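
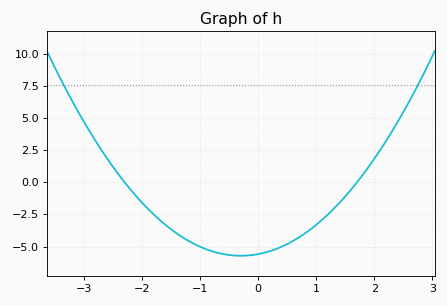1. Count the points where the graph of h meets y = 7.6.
2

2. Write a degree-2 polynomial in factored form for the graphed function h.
y = 1.43(x + 2.3)(x - 1.7)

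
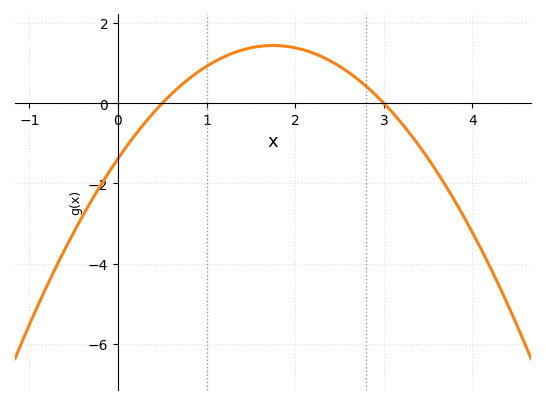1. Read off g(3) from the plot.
0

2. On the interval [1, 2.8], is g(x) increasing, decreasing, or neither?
neither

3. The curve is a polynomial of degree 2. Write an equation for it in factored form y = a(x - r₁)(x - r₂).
y = -0.92(x - 0.5)(x - 3)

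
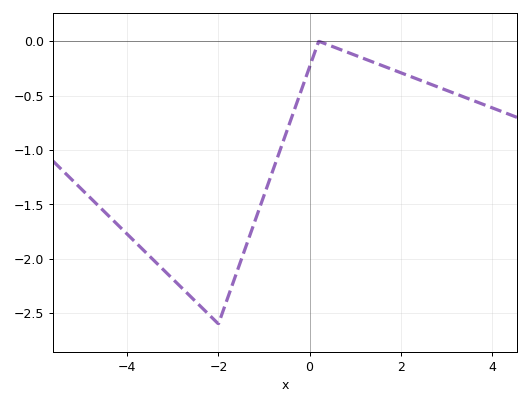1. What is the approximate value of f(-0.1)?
-0.35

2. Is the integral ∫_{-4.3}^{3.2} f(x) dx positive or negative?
negative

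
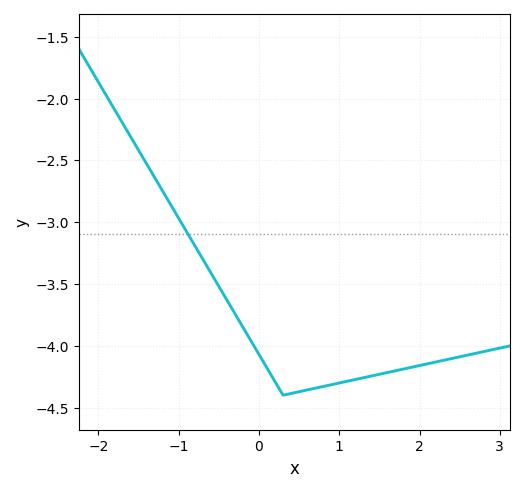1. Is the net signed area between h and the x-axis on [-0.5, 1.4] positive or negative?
negative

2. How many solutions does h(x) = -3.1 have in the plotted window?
1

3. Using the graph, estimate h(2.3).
-4.12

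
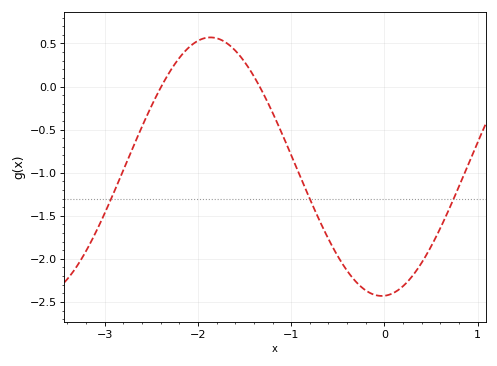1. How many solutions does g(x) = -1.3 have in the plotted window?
3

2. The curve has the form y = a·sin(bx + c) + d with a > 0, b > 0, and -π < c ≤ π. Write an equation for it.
y = 1.5sin(1.71x - 1.52) - 0.93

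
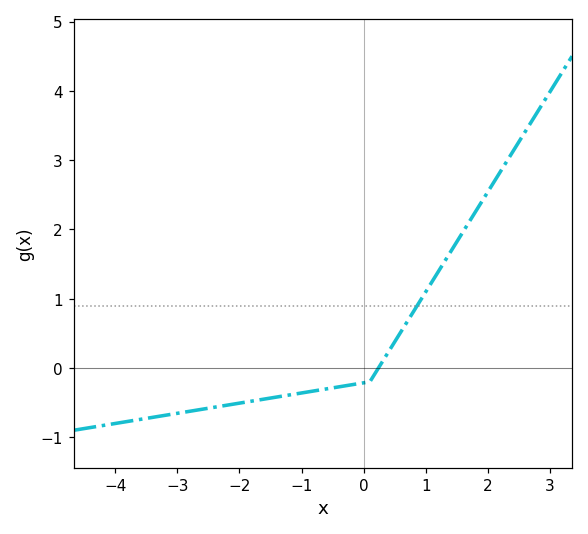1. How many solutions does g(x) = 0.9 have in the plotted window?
1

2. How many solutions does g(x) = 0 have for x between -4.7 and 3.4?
1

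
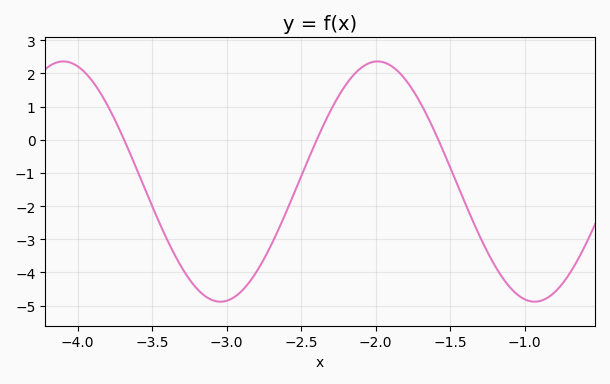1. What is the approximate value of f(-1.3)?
-2.93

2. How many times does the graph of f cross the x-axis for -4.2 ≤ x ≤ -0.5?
3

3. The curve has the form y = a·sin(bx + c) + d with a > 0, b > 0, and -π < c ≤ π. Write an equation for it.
y = 3.62sin(2.98x + 1.21) - 1.26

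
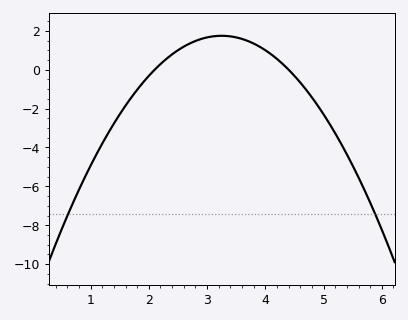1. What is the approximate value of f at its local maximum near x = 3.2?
1.75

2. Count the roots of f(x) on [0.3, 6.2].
2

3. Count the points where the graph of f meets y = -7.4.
2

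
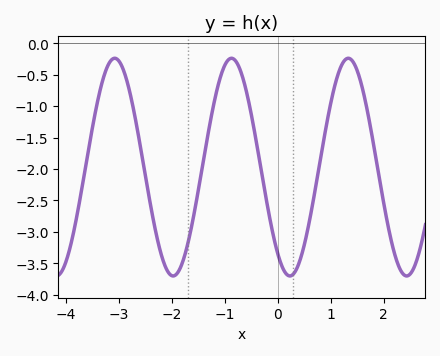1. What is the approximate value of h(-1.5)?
-2.35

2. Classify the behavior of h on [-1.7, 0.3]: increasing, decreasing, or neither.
neither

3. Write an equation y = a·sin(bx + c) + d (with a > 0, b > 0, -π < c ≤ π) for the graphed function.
y = 1.73sin(2.9x - 2.2) - 1.97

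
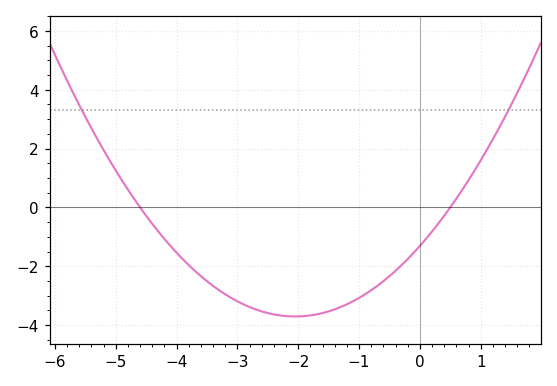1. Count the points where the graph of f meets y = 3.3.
2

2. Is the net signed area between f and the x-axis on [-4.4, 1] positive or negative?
negative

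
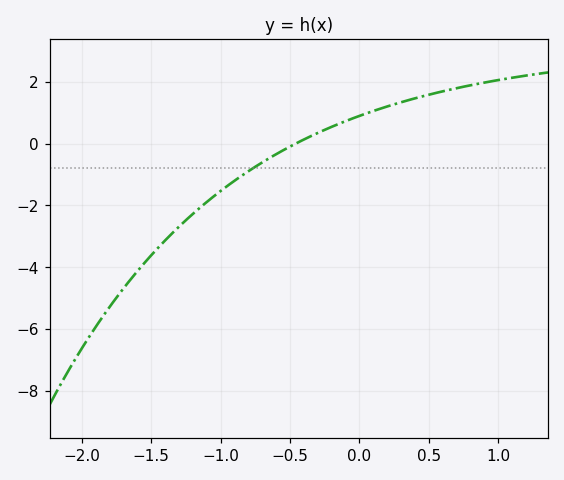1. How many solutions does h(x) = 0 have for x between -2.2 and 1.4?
1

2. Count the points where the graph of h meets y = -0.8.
1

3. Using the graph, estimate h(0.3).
1.34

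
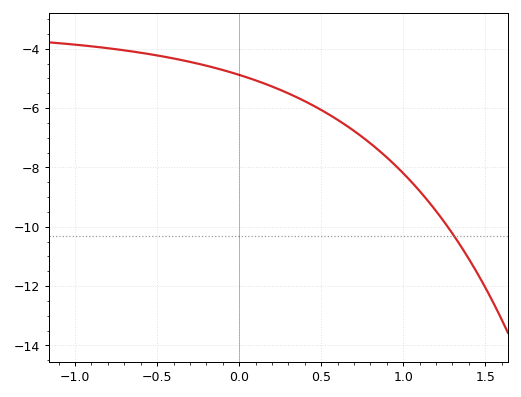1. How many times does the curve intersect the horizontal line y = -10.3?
1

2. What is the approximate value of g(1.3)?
-10.2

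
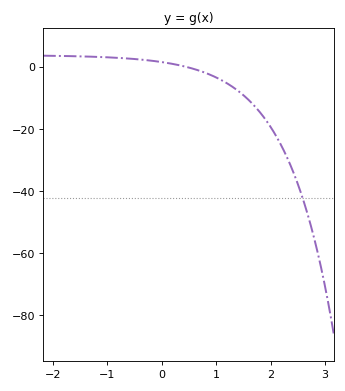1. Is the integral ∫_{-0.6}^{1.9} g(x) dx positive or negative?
negative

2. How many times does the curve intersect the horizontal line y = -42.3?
1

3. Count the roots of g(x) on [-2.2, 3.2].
1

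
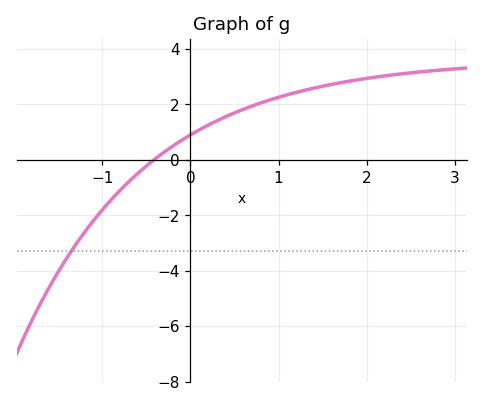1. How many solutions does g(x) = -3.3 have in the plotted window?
1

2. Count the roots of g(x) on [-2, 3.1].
1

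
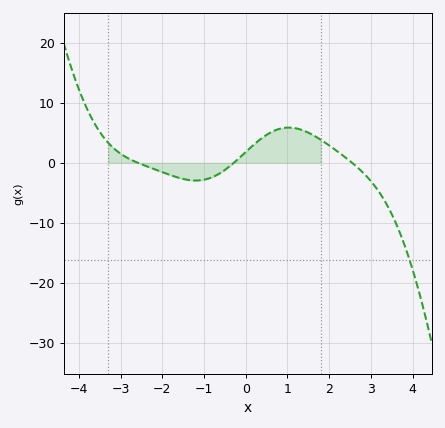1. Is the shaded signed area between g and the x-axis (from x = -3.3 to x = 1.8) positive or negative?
positive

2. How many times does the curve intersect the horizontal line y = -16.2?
1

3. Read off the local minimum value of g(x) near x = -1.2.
-3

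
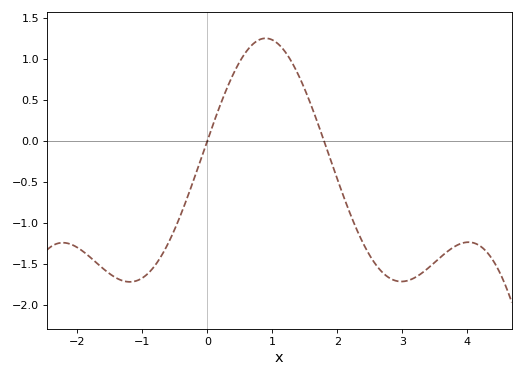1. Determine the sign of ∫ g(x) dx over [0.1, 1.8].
positive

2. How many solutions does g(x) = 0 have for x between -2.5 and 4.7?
2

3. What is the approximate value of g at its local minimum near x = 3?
-1.7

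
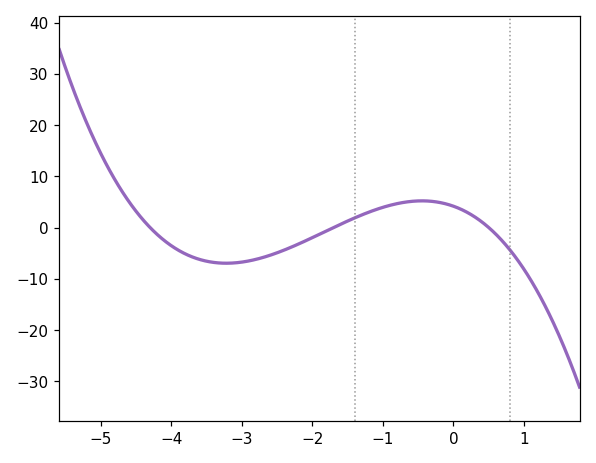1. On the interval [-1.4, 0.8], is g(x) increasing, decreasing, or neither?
neither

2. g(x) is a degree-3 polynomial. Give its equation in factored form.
y = -1.14(x + 4.3)(x + 1.7)(x - 0.5)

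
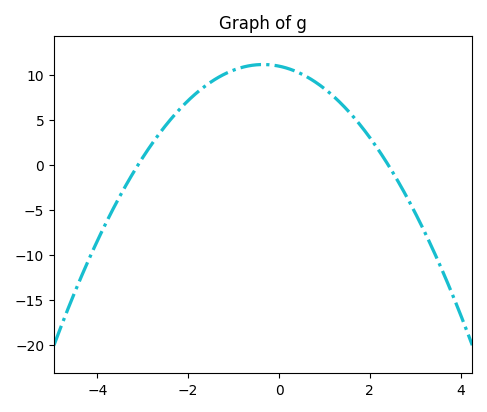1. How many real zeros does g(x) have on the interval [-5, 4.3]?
2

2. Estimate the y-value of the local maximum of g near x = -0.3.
11.1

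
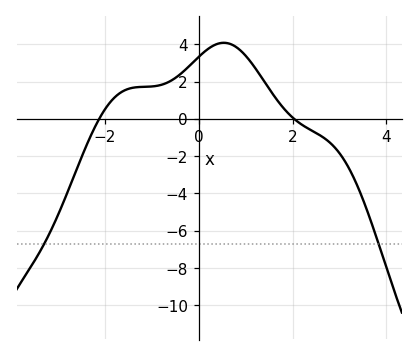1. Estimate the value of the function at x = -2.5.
-2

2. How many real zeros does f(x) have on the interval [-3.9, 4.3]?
2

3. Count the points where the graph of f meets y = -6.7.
2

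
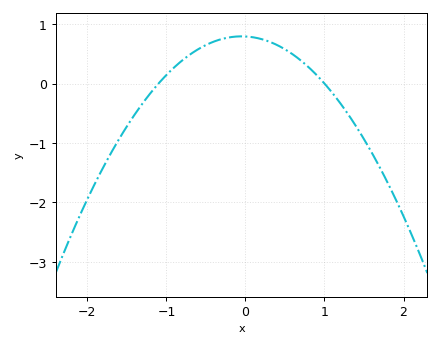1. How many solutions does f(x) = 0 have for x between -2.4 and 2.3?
2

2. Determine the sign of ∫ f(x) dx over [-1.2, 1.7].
positive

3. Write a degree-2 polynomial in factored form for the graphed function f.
y = -0.72(x + 1.1)(x - 1)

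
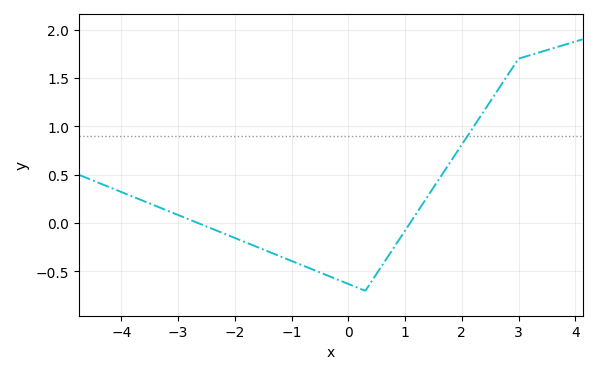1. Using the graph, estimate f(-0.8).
-0.45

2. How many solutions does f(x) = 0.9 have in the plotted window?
1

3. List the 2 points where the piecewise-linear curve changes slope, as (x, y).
(0.3, -0.7); (3, 1.7)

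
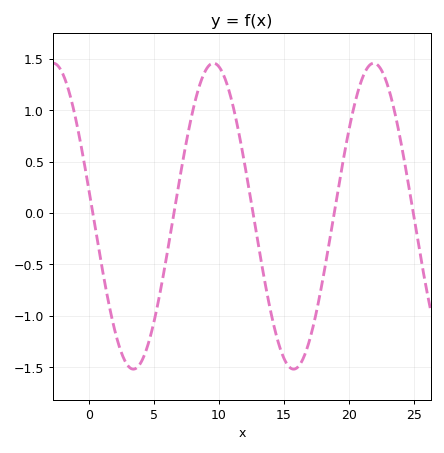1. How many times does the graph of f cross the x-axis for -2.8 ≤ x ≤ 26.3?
5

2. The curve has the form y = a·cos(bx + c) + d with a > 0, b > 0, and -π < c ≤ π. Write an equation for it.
y = 1.49cos(0.51x + 1.4) - 0.03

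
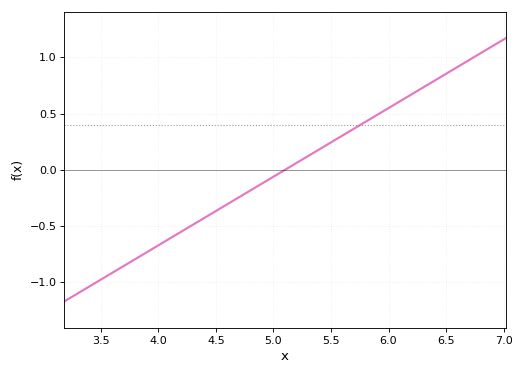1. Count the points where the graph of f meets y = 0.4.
1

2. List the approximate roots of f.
5.1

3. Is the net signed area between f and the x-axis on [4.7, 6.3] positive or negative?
positive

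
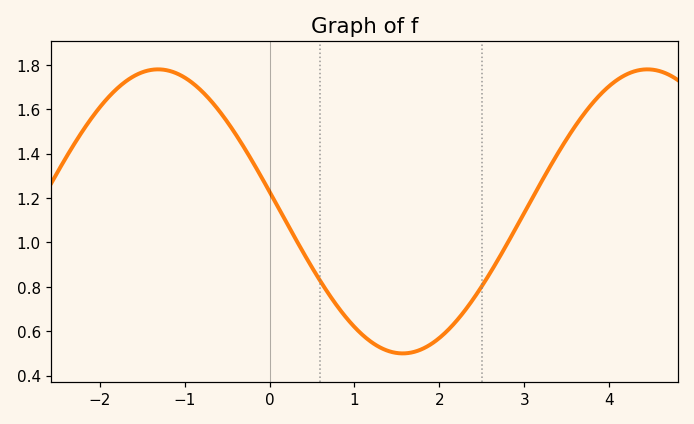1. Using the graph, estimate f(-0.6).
1.6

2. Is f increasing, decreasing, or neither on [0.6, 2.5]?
neither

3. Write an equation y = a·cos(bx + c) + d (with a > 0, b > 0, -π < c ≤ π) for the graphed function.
y = 0.64cos(1.09x + 1.43) + 1.14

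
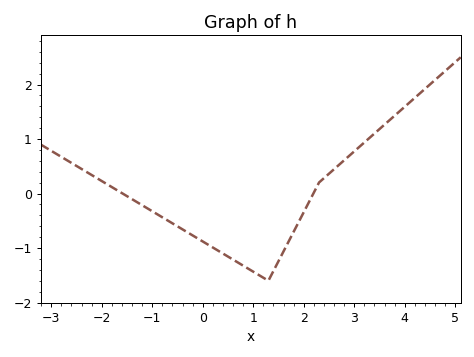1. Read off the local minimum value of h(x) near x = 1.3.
-1.6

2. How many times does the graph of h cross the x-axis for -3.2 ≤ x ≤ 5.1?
2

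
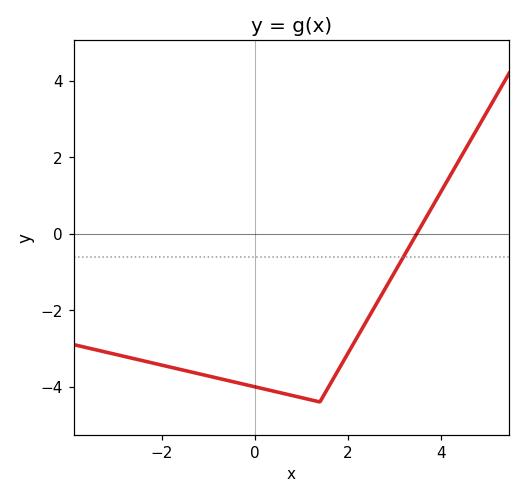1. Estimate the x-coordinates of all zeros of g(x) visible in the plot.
3.4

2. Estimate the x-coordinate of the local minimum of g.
1.4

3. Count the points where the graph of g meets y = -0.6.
1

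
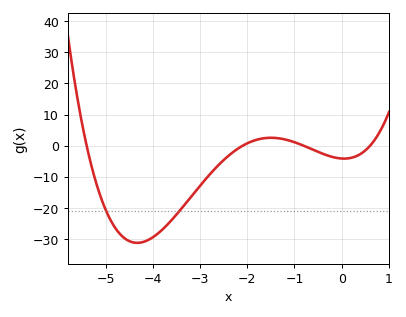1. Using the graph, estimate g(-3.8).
-26.9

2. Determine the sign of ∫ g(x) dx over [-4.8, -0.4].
negative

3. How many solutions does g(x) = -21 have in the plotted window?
2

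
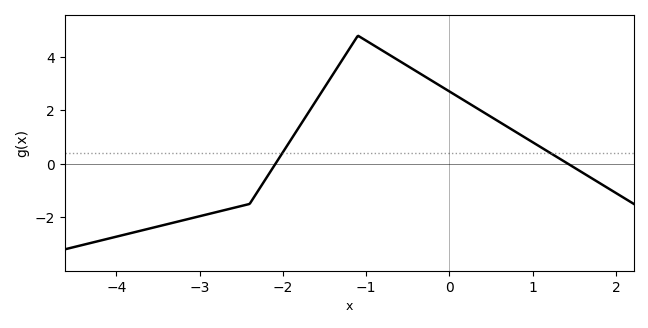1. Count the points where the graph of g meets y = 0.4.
2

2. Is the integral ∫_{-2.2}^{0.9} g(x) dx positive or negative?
positive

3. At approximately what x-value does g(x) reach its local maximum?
-1.1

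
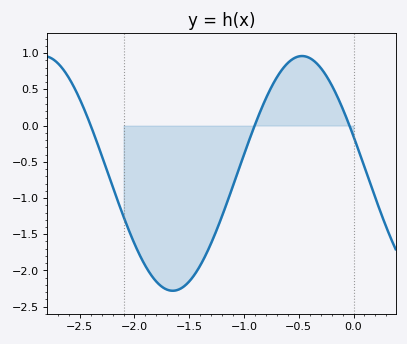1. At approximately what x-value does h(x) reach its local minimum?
-1.65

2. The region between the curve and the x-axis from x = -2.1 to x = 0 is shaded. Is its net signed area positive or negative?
negative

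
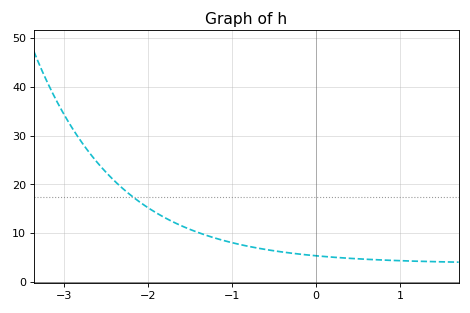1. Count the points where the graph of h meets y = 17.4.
1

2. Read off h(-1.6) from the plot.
11.4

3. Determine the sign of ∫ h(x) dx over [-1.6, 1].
positive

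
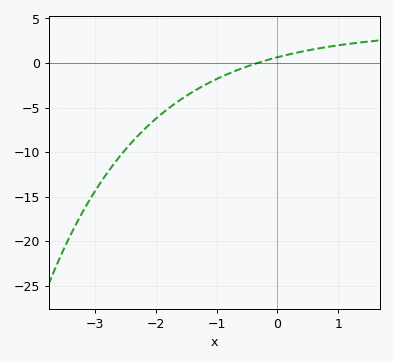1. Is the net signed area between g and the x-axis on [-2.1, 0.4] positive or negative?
negative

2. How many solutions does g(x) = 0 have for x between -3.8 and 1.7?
1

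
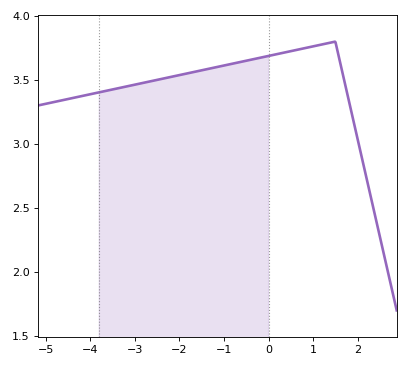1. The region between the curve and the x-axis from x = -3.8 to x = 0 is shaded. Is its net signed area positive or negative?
positive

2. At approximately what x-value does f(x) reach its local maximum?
1.5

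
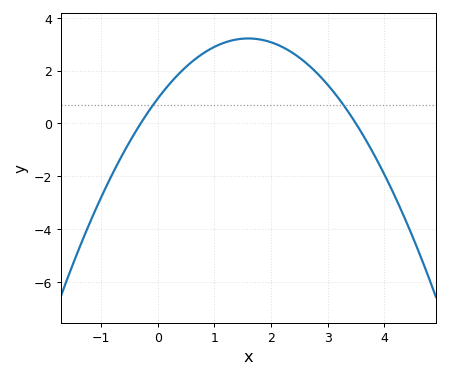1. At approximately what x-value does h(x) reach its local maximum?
1.6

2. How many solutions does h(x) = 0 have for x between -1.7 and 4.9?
2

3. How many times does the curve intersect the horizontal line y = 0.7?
2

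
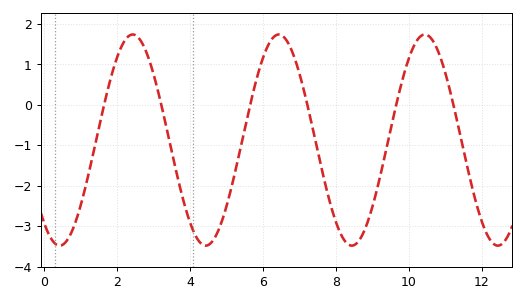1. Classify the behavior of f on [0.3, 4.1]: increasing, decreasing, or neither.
neither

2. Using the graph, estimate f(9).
-2.53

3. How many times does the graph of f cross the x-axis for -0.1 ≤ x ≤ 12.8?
6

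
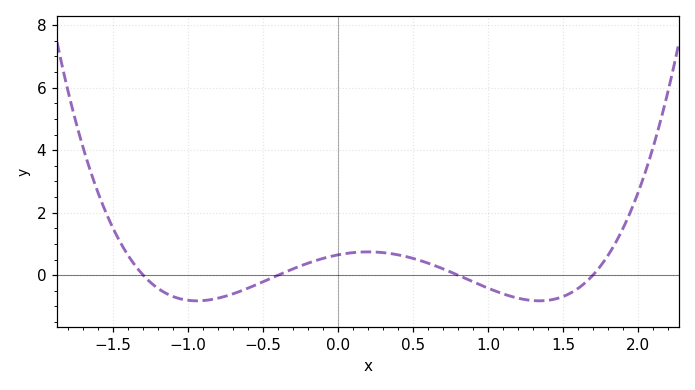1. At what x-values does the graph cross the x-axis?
-1.3, -0.4, 0.8, 1.7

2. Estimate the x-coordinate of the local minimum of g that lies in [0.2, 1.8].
1.34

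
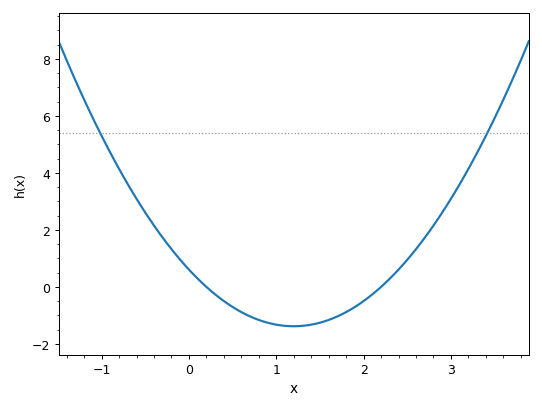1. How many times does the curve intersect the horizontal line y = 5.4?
2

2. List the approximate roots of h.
0.2, 2.2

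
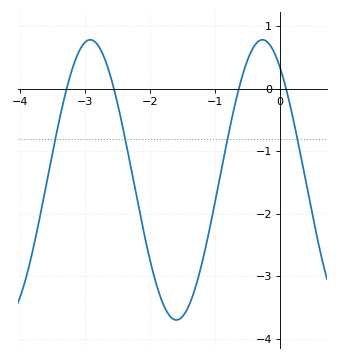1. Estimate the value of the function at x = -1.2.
-2.78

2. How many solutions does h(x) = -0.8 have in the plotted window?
4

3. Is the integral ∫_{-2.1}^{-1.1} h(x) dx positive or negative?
negative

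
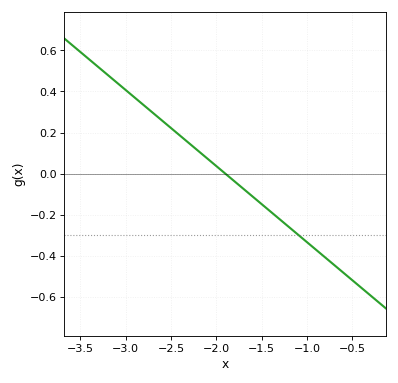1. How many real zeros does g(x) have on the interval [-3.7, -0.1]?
1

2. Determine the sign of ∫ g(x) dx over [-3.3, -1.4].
positive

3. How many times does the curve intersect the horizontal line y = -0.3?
1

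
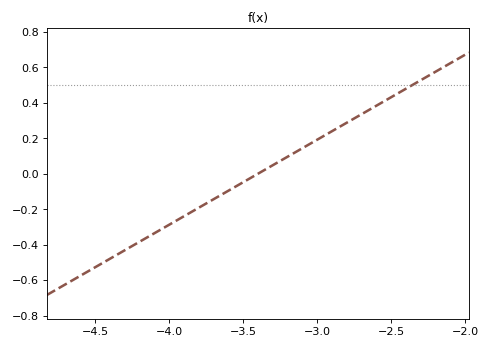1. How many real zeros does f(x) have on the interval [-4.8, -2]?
1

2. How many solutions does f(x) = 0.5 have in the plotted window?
1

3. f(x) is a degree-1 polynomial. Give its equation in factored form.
y = 0.48(x + 3.4)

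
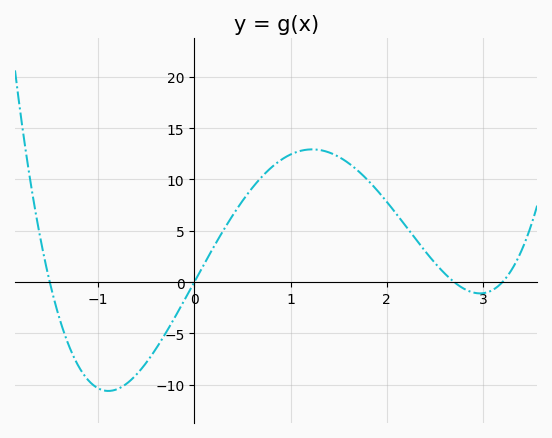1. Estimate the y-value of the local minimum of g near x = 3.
-1.1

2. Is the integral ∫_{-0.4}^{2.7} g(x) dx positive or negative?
positive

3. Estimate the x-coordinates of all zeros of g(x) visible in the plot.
-1.5, 0, 2.7, 3.2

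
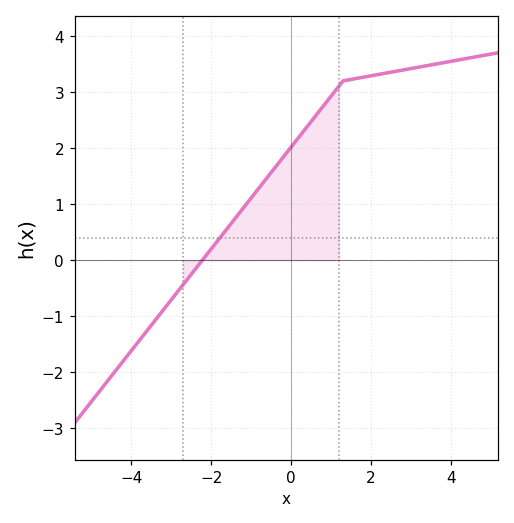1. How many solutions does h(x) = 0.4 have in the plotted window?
1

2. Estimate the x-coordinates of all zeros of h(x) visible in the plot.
-2.22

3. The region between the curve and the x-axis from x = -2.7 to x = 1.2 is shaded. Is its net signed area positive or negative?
positive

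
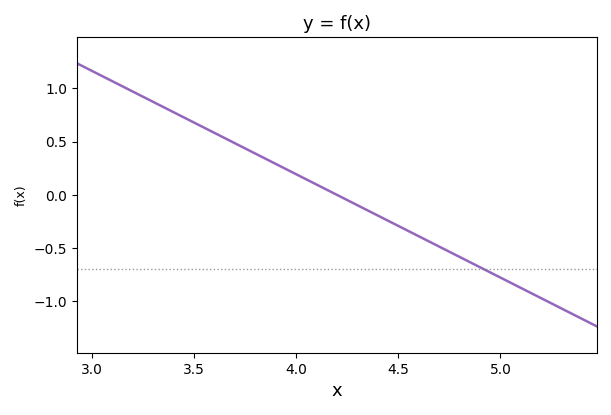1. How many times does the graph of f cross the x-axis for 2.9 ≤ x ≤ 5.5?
1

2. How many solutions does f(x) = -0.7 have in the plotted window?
1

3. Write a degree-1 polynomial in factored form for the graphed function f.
y = -0.97(x - 4.2)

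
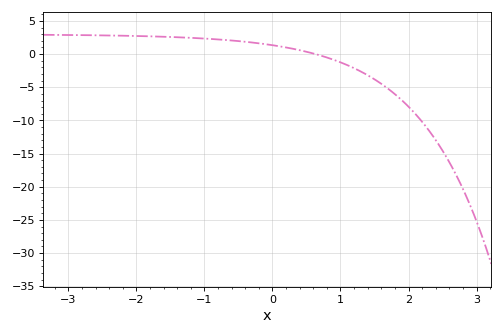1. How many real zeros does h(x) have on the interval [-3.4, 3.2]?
1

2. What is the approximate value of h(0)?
1.34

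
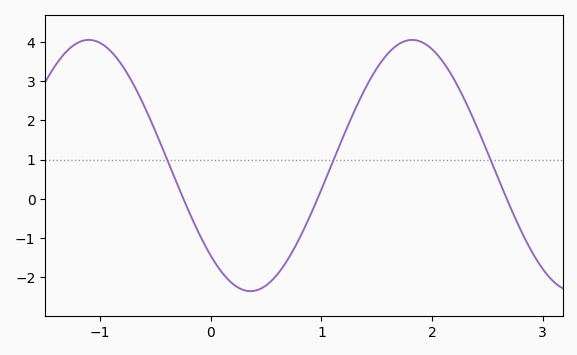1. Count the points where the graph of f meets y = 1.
3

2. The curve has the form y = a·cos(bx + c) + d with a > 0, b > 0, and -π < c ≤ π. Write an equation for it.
y = 3.2cos(2.1x + 2.4) + 0.85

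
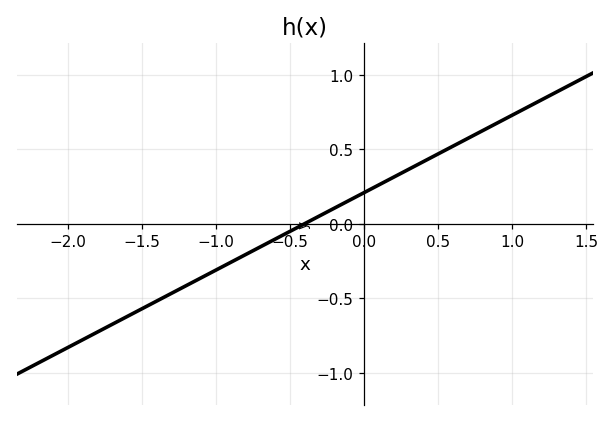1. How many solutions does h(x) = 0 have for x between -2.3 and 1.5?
1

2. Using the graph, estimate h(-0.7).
-0.15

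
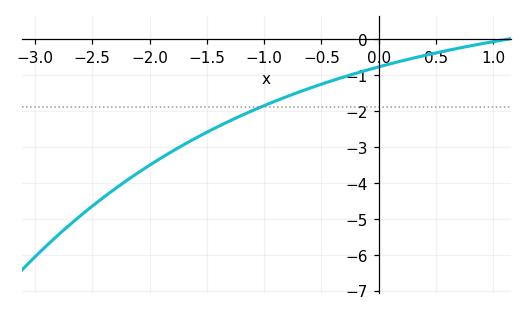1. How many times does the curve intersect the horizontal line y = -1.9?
1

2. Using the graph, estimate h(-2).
-3.5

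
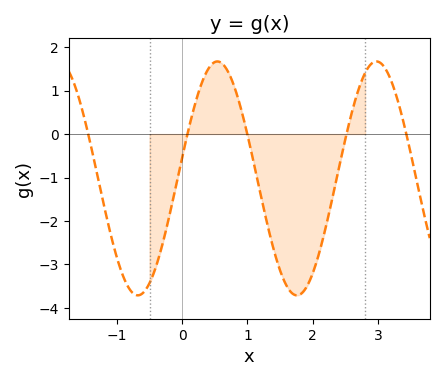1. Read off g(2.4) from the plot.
-0.779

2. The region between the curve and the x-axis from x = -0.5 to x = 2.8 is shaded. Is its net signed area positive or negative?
negative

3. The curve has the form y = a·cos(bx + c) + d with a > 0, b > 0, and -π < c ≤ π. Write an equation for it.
y = 2.69cos(2.58x - 1.39) - 1.02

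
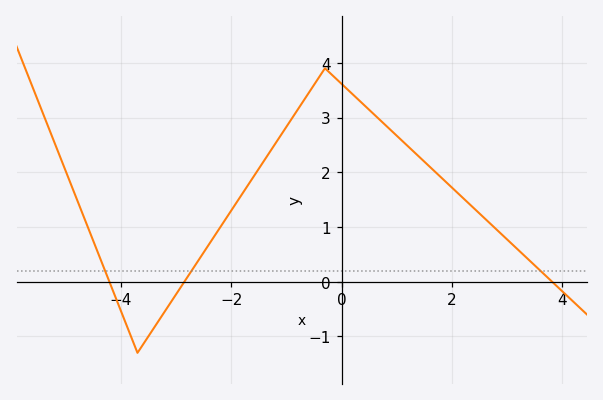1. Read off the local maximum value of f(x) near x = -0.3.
3.9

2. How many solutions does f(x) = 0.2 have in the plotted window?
3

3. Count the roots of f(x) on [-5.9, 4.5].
3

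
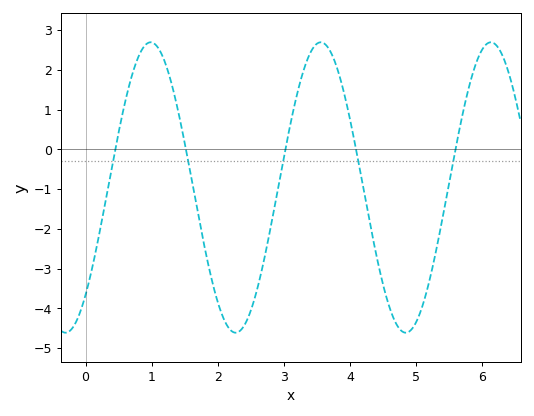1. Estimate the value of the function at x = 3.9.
1.5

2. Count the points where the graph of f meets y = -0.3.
5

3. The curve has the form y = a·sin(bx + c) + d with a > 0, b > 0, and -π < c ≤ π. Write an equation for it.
y = 3.65sin(2.4x - 0.83) - 0.96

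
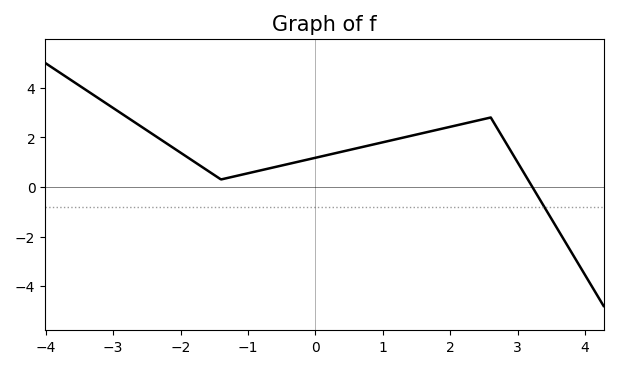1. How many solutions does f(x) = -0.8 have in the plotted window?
1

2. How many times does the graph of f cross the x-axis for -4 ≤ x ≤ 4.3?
1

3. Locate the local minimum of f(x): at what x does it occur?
-1.4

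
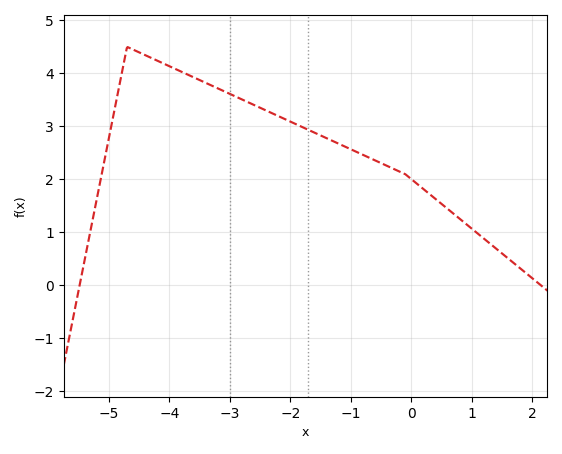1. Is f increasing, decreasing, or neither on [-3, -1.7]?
decreasing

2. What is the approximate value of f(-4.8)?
3.9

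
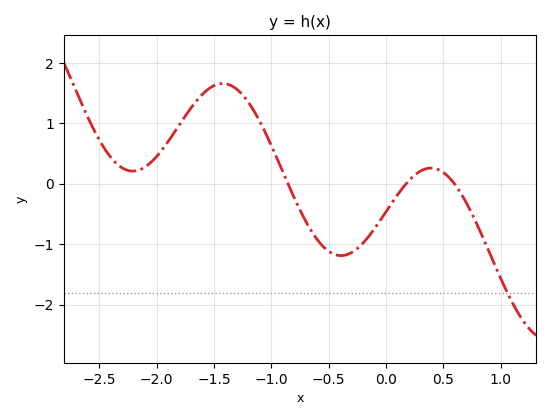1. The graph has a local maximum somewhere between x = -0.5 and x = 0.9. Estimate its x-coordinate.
0.393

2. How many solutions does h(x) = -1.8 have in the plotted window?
1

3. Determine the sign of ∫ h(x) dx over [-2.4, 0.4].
positive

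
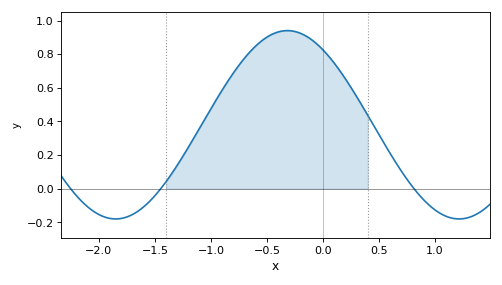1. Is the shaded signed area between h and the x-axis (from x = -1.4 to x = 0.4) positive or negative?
positive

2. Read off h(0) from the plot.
0.826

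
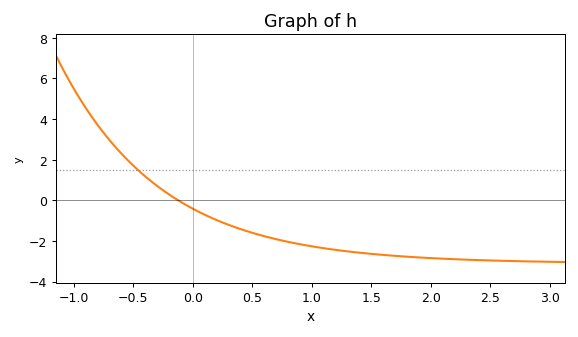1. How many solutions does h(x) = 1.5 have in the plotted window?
1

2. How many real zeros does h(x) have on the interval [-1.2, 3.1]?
1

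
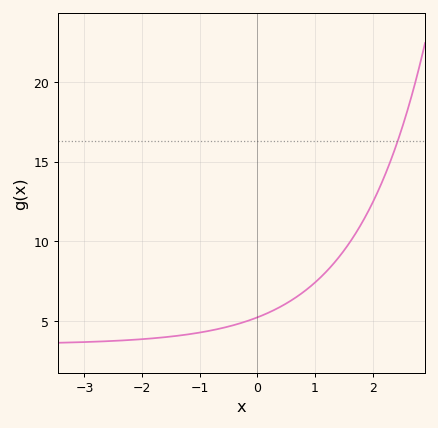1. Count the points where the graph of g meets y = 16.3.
1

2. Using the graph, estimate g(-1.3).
4.12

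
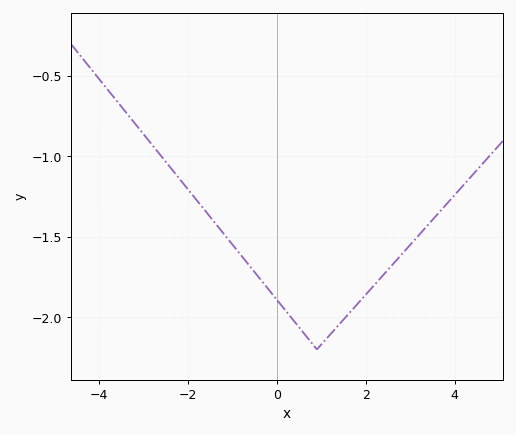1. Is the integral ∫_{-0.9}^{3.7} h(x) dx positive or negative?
negative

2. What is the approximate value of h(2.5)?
-1.7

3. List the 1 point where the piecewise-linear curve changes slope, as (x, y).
(0.9, -2.2)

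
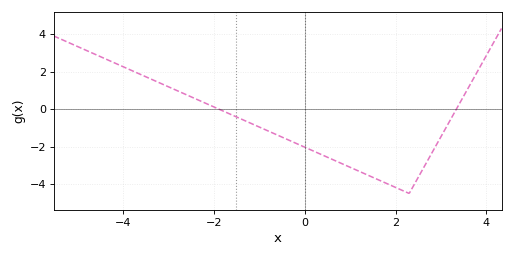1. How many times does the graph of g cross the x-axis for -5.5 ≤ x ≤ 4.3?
2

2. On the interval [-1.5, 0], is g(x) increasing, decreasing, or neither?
decreasing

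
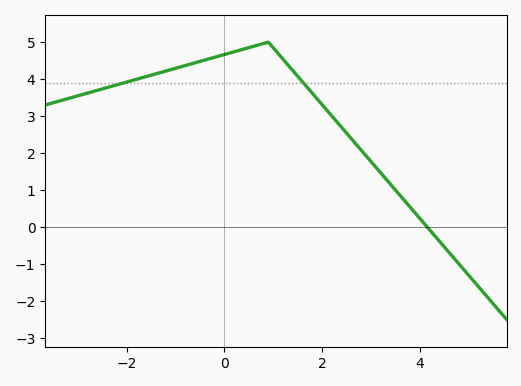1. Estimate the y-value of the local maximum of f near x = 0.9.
5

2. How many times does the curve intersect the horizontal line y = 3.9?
2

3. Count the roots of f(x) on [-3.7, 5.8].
1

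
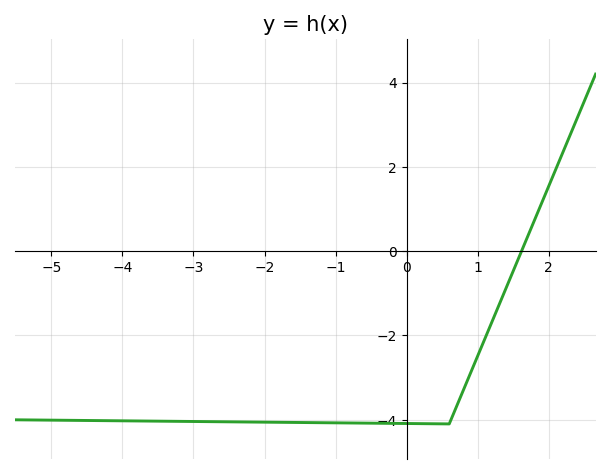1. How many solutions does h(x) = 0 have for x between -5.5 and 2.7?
1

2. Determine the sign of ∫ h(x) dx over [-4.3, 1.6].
negative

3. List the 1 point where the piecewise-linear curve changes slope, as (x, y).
(0.6, -4.1)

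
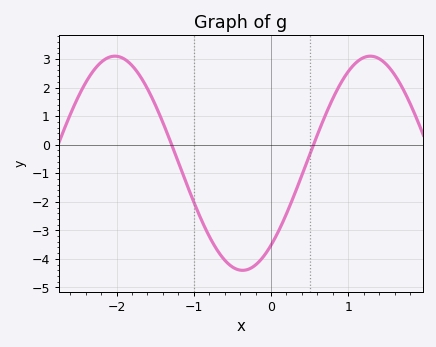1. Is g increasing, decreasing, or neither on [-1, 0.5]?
neither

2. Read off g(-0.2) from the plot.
-4.2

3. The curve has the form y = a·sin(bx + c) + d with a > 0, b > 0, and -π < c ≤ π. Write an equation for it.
y = 3.75sin(1.9x - 0.87) - 0.65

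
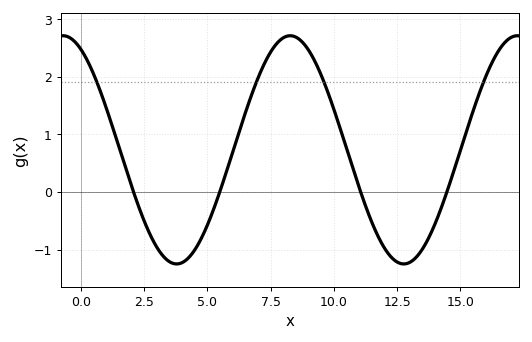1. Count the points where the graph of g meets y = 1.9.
4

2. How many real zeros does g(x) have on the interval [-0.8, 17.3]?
4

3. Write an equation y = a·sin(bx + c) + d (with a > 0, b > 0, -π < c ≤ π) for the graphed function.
y = 1.98sin(0.7x + 2.06) + 0.73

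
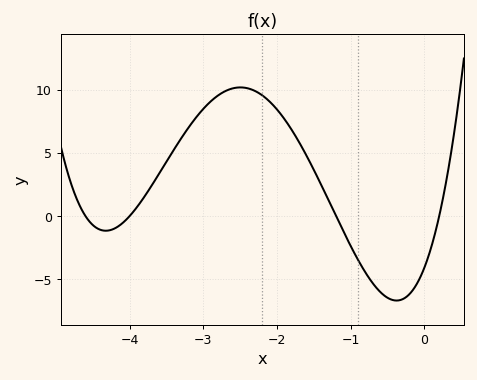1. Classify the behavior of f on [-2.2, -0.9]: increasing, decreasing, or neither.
decreasing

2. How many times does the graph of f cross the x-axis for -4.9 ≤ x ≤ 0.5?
4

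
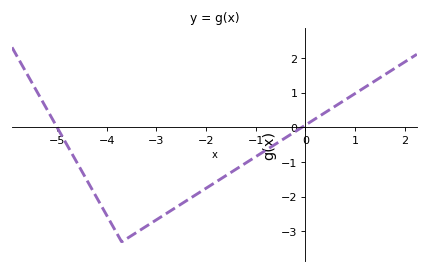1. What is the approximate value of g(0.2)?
0.243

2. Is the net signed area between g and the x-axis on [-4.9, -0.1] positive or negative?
negative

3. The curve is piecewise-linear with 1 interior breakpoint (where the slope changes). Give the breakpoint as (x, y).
(-3.7, -3.3)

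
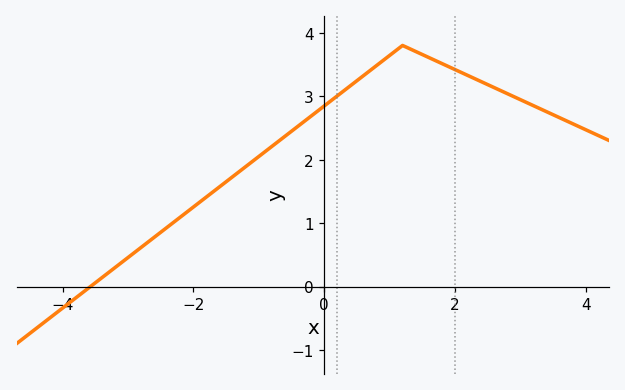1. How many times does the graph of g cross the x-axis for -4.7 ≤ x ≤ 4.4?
1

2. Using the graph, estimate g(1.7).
3.6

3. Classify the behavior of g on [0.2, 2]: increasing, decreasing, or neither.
neither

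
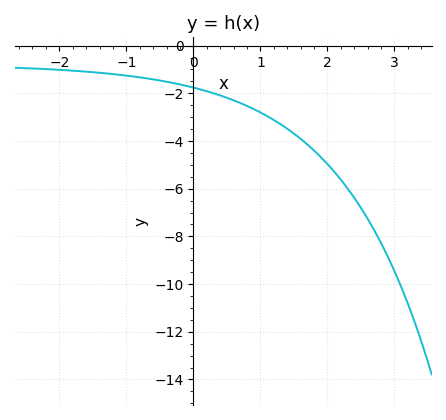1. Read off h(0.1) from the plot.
-1.8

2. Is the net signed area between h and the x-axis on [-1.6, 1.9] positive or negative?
negative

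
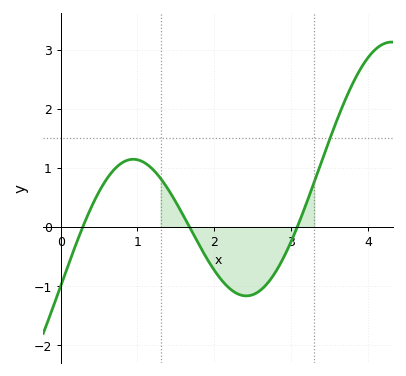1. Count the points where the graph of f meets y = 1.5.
1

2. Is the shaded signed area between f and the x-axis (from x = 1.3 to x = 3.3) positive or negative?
negative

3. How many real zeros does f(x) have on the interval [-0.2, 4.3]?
3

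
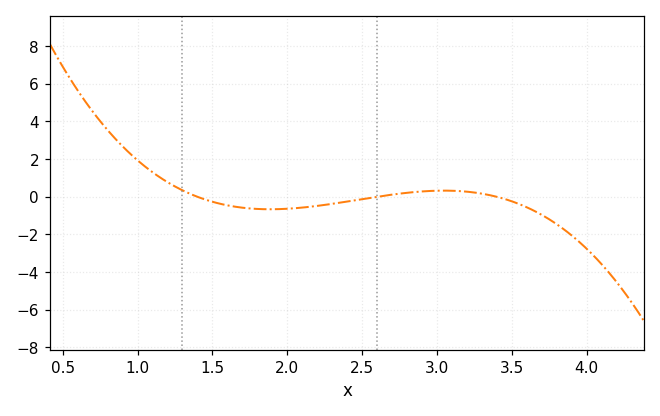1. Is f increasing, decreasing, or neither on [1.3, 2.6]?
neither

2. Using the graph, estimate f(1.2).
0.776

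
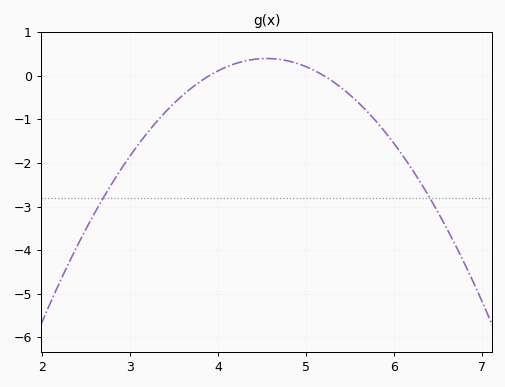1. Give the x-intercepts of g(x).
3.9, 5.2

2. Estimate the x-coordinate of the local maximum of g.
4.55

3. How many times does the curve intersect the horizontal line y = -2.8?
2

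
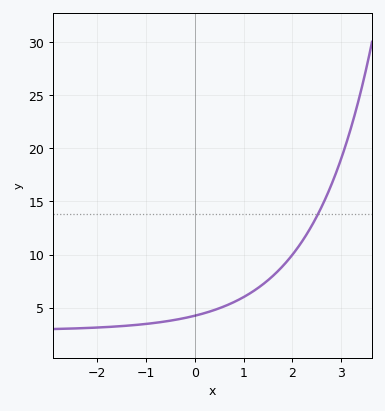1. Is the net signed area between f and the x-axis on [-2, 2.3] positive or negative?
positive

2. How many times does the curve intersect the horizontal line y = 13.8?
1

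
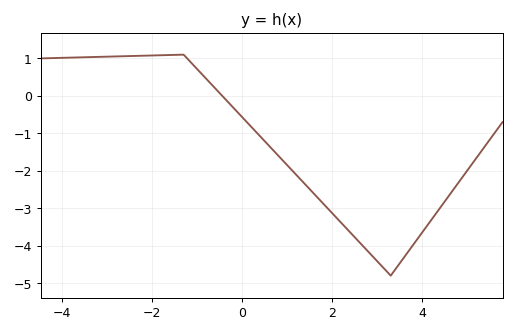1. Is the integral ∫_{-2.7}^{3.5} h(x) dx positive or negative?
negative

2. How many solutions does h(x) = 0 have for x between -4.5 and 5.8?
1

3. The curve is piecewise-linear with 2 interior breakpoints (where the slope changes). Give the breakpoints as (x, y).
(-1.3, 1.1); (3.3, -4.8)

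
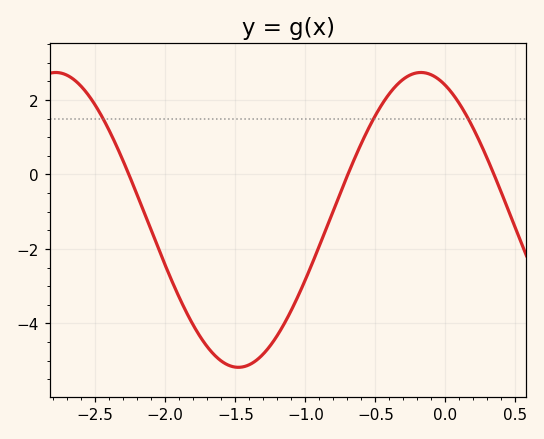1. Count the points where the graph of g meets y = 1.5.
3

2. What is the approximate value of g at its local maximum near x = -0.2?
2.74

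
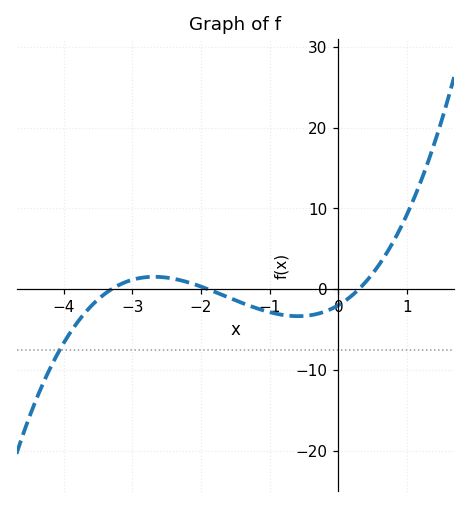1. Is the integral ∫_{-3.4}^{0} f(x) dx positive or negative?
negative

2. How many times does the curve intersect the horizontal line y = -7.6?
1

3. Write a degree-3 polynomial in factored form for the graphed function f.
y = 1.06(x + 3.3)(x + 1.9)(x - 0.3)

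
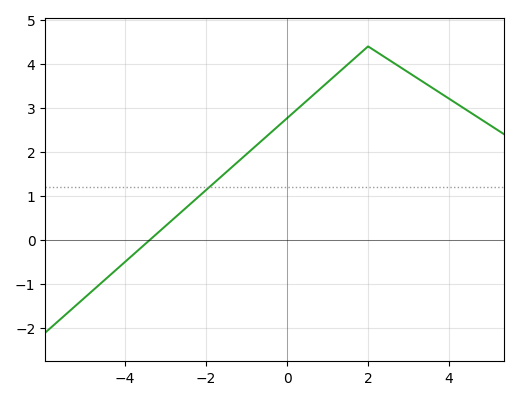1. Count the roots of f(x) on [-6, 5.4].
1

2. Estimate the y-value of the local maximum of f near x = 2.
4.4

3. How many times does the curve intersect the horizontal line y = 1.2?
1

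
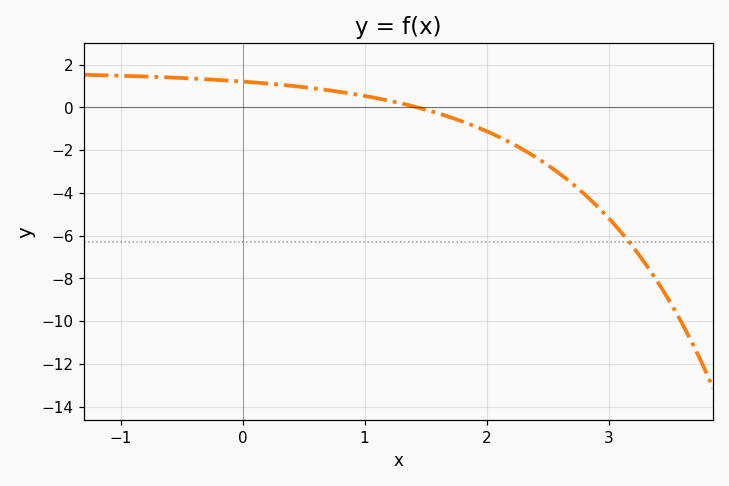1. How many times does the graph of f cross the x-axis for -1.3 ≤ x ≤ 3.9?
1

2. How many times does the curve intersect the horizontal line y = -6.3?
1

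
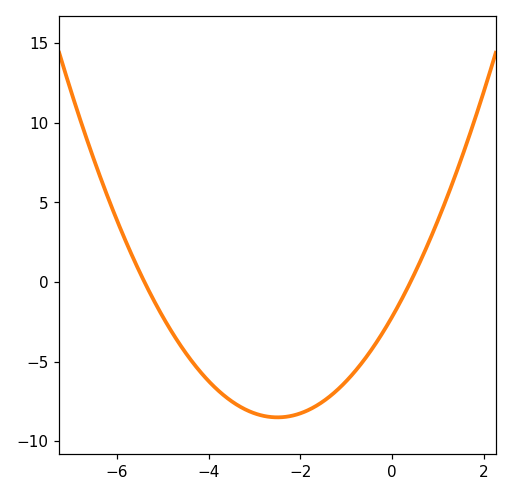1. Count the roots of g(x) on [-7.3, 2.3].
2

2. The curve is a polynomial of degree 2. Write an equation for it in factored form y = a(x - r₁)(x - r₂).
y = 1.01(x + 5.4)(x - 0.4)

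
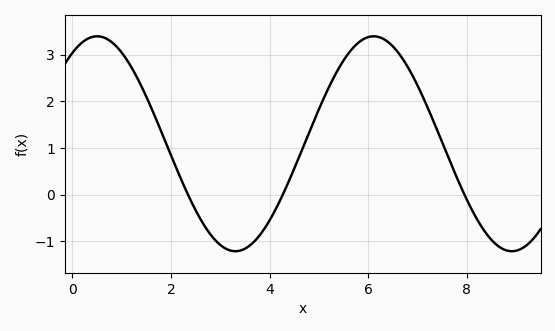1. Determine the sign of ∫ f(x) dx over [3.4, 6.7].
positive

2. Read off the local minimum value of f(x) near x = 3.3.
-1.21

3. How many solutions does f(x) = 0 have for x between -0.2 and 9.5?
3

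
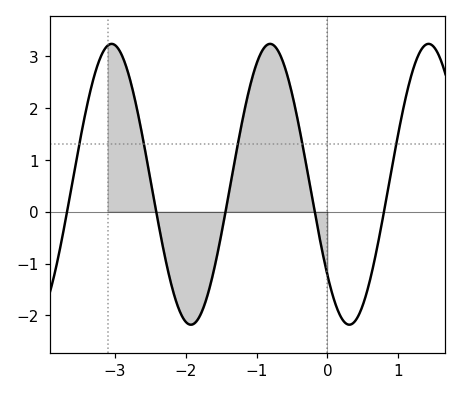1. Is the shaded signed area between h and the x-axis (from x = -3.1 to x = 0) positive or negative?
positive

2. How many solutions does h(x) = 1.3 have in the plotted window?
5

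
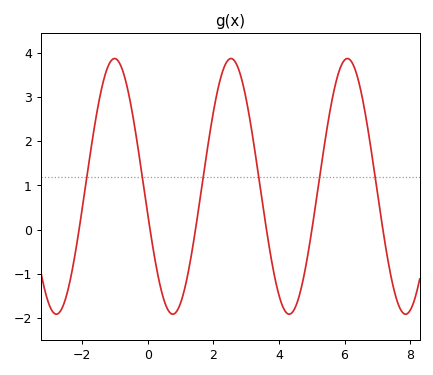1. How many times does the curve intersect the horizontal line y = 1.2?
6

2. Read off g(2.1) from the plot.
3.04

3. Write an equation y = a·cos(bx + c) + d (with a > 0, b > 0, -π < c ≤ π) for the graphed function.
y = 2.89cos(1.77x + 1.79) + 0.98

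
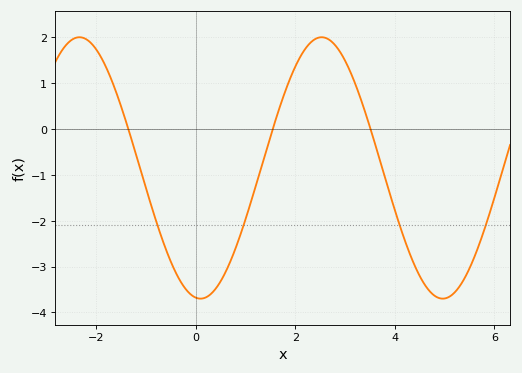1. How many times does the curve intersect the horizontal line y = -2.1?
4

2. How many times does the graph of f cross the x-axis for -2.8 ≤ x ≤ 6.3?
3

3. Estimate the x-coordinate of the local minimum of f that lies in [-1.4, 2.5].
0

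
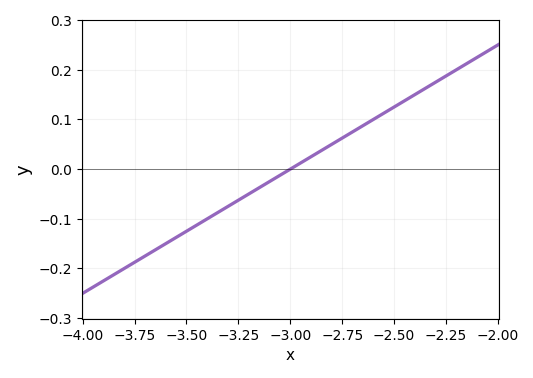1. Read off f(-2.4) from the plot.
0.15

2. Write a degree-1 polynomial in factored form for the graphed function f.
y = 0.25(x + 3)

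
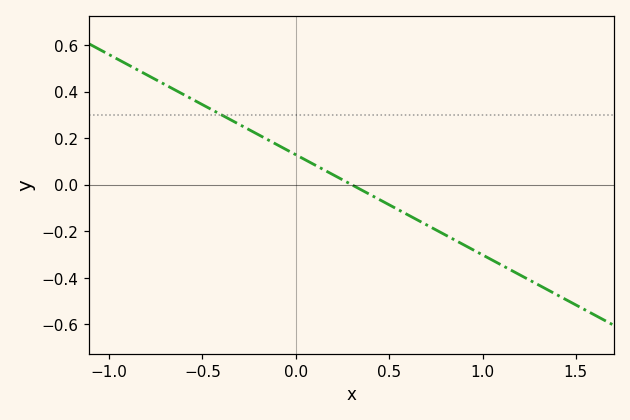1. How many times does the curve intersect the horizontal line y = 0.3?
1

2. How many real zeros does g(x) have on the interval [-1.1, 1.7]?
1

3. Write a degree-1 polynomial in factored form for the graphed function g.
y = -0.43(x - 0.3)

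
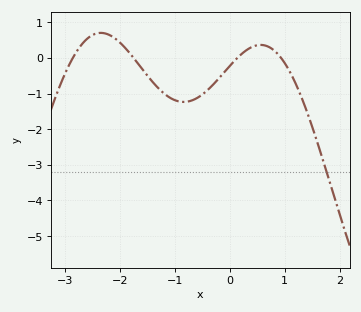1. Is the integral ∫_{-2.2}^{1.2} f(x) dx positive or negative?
negative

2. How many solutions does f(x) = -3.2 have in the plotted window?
1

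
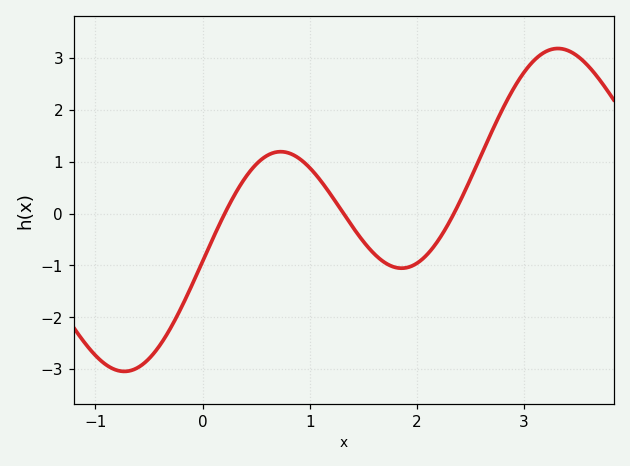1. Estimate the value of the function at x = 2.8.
2.02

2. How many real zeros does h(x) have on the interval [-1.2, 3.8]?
3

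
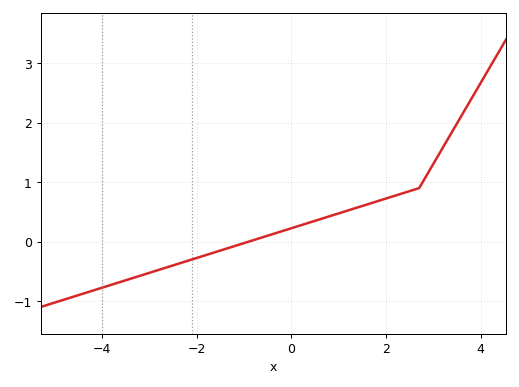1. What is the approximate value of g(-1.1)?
-0.05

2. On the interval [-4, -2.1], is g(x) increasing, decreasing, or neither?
increasing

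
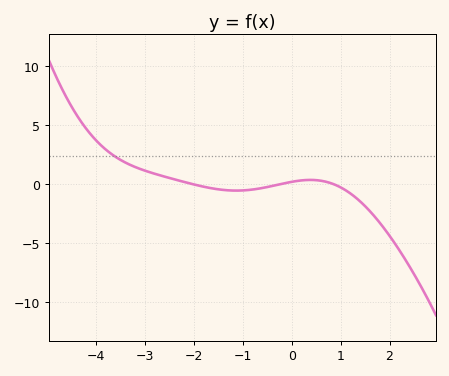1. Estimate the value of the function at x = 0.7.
0.187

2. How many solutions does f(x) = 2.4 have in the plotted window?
1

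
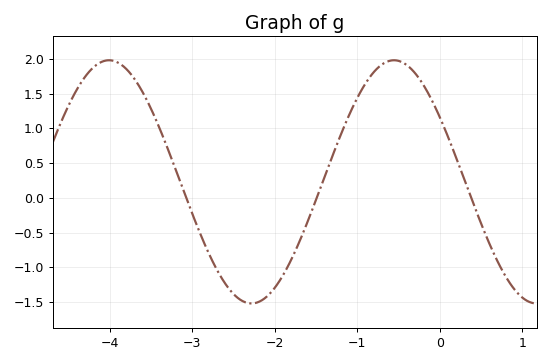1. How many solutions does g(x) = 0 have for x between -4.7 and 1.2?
3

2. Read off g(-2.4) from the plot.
-1.48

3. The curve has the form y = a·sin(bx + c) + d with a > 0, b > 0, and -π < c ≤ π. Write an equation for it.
y = 1.75sin(1.82x + 2.58) + 0.23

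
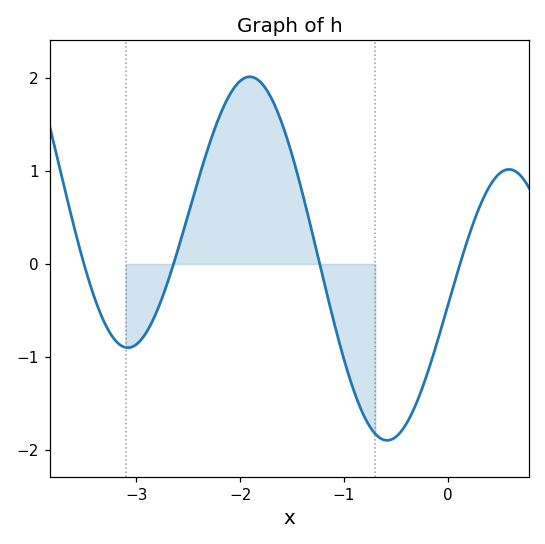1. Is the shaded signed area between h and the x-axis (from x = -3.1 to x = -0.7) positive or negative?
positive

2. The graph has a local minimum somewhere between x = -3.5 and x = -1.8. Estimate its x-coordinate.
-3.08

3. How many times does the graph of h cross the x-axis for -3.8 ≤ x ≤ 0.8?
4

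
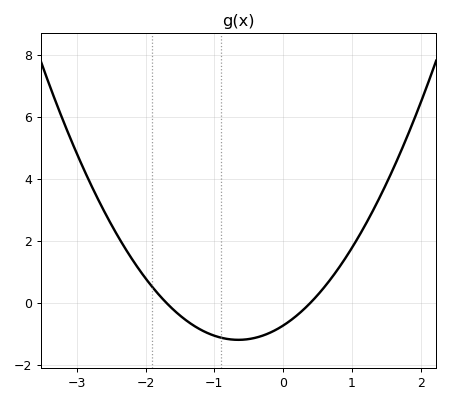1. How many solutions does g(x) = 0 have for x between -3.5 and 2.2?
2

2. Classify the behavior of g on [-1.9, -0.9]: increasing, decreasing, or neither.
decreasing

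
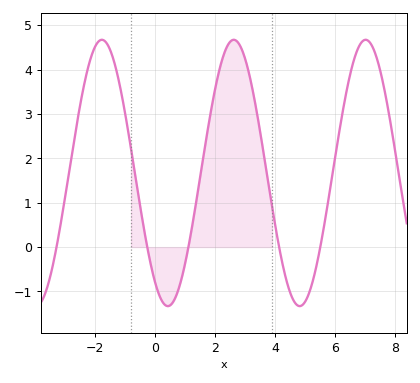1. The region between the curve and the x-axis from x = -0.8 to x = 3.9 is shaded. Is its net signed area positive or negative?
positive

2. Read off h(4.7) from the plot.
-1.29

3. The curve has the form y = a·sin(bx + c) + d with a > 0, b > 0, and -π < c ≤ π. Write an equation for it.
y = 3sin(1.43x - 2.18) + 1.67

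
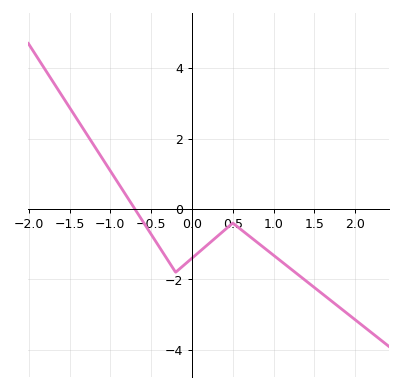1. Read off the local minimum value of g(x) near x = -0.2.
-1.8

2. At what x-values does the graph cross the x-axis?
-0.7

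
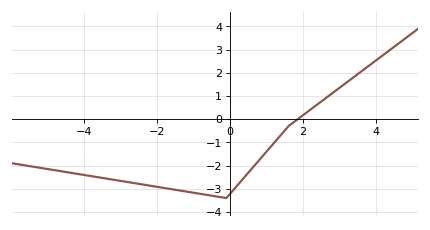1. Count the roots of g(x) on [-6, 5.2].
1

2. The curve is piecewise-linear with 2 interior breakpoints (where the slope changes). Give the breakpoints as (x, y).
(-0.1, -3.4); (1.6, -0.3)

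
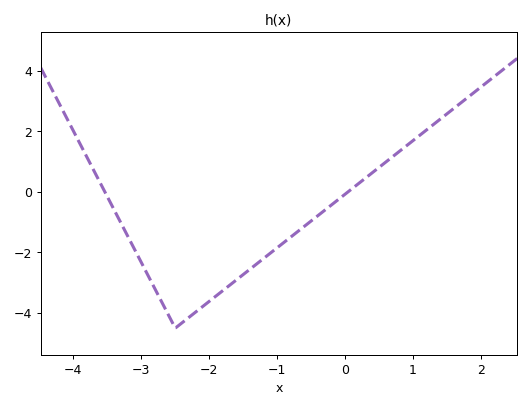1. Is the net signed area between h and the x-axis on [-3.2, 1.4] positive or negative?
negative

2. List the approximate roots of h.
-3.54, 0.044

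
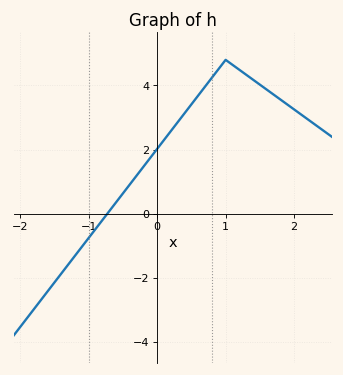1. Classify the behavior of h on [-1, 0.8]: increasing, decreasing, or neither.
increasing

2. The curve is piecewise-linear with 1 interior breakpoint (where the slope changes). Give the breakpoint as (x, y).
(1, 4.8)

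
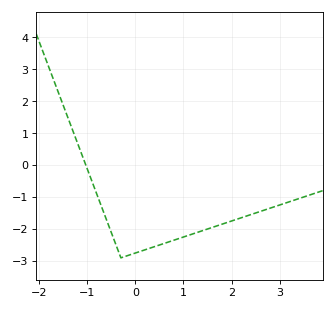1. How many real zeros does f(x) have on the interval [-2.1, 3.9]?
1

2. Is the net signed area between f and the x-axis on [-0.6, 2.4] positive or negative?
negative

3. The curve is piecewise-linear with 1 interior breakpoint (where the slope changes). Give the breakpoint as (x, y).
(-0.3, -2.9)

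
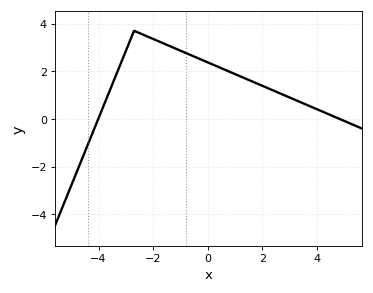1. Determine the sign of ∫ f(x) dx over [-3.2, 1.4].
positive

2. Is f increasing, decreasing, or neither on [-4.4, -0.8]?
neither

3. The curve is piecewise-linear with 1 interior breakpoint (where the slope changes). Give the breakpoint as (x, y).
(-2.7, 3.7)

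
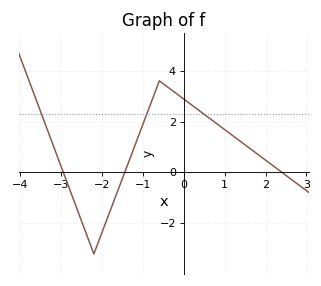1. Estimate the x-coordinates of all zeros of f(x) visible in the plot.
-2.9, -1.4, 2.4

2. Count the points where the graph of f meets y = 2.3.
3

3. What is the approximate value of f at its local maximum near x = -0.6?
3.6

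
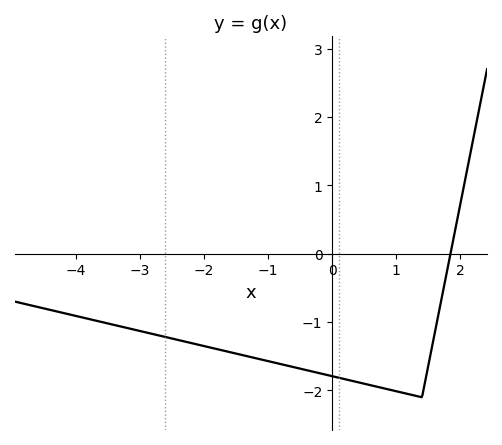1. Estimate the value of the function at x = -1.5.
-1.5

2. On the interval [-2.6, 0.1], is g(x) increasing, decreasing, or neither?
decreasing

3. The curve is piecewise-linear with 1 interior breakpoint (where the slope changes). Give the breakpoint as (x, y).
(1.4, -2.1)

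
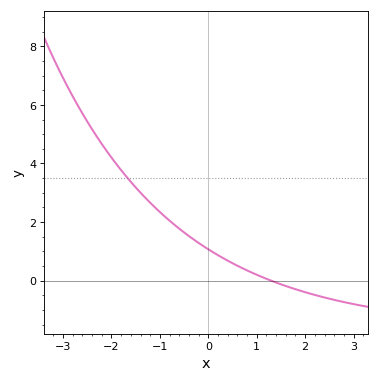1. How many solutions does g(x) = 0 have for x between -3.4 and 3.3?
1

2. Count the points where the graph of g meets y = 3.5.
1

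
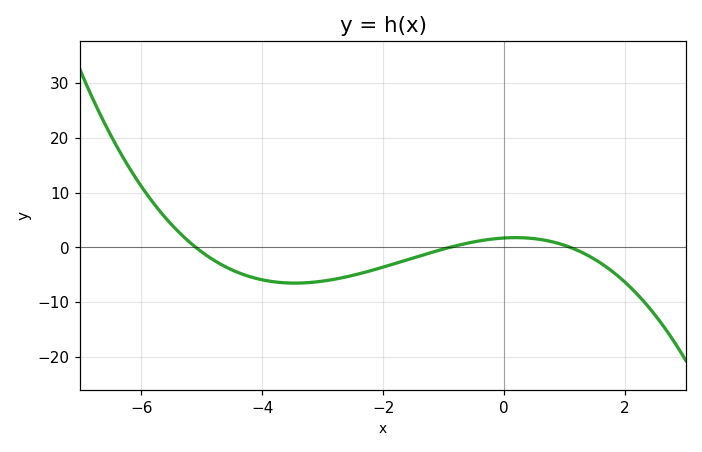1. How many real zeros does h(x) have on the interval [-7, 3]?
3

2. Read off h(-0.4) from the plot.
1.2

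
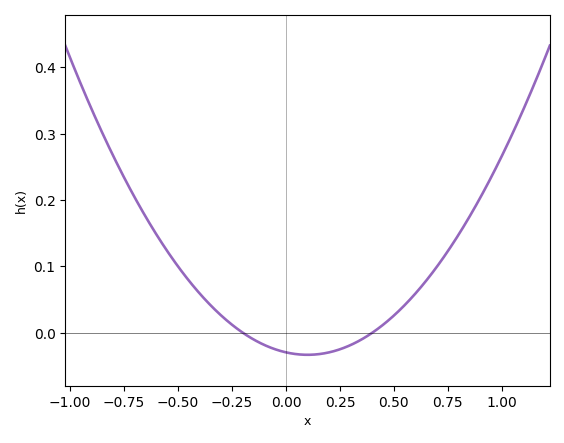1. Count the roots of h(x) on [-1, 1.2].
2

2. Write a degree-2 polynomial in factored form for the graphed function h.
y = 0.37(x + 0.2)(x - 0.4)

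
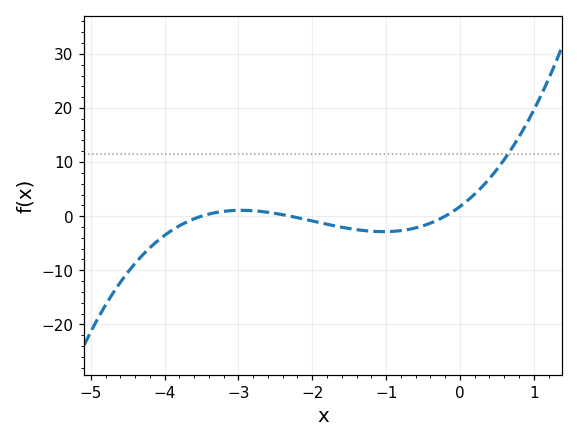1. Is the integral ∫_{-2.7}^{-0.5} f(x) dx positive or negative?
negative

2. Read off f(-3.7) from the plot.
-1.08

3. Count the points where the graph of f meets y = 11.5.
1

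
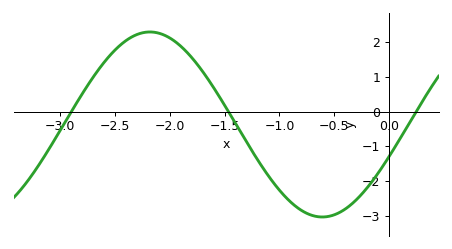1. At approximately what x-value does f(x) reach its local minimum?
-0.609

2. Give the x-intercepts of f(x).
-2.9, -1.46, 0.246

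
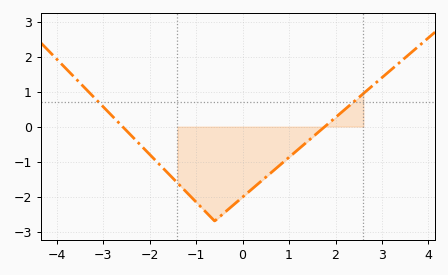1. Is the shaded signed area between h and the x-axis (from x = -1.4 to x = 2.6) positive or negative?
negative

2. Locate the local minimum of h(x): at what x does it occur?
-0.6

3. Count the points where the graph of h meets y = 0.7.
2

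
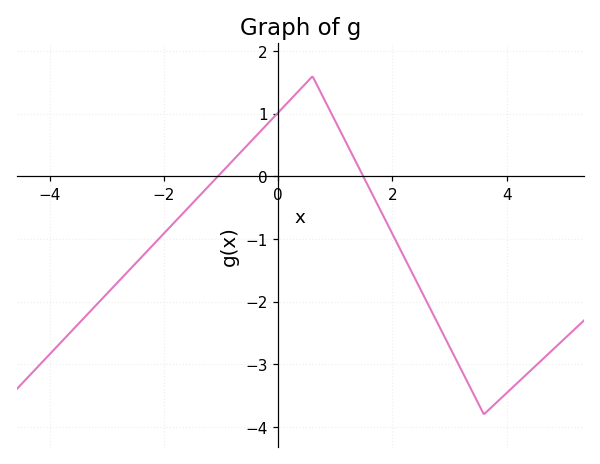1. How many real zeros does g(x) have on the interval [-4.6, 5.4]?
2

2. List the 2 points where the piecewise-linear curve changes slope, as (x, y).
(0.6, 1.6); (3.6, -3.8)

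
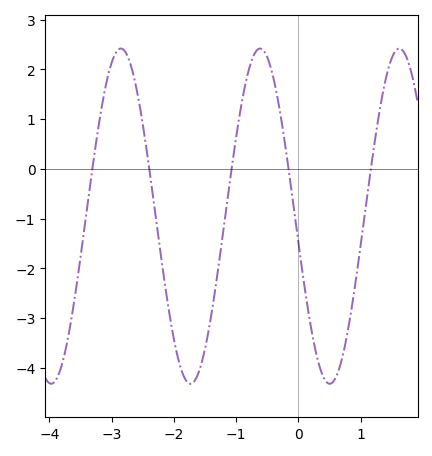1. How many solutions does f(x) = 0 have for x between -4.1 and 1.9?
5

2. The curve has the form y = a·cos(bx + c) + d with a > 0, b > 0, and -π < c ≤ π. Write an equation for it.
y = 3.37cos(2.81x + 1.73) - 0.95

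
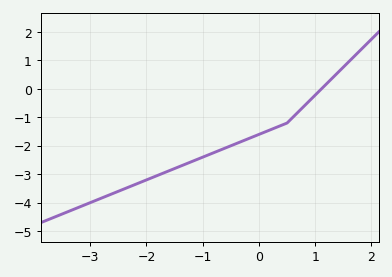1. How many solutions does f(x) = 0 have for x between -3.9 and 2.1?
1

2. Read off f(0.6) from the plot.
-1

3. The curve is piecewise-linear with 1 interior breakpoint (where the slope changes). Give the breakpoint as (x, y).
(0.5, -1.2)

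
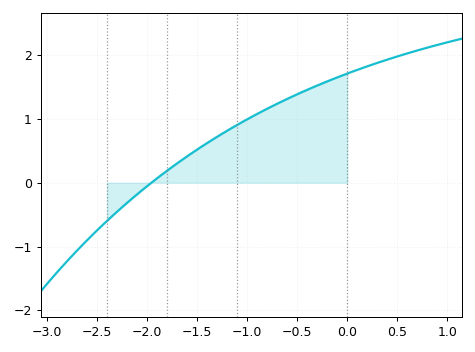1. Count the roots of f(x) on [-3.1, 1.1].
1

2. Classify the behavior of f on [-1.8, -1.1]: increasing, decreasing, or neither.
increasing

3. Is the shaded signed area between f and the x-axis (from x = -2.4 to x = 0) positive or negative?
positive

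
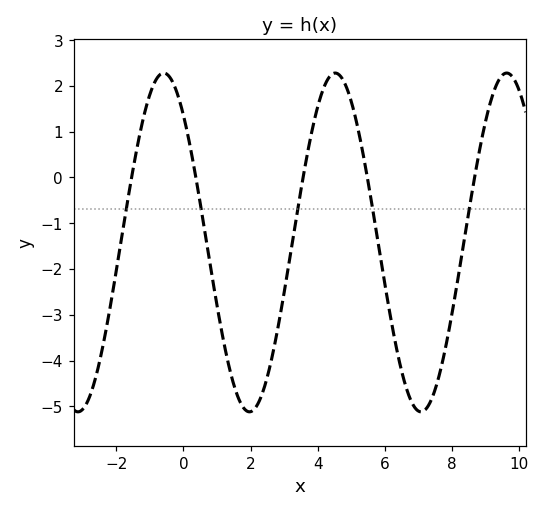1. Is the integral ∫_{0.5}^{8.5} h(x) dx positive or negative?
negative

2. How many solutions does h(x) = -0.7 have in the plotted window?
5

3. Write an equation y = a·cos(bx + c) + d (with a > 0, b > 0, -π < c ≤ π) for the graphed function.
y = 3.7cos(1.2x + 0.72) - 1.42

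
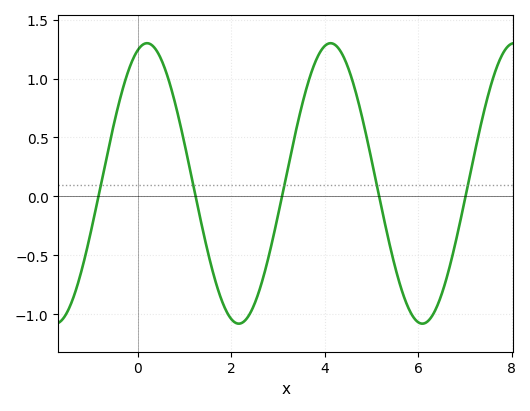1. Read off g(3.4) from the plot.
0.58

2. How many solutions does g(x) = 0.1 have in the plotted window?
5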